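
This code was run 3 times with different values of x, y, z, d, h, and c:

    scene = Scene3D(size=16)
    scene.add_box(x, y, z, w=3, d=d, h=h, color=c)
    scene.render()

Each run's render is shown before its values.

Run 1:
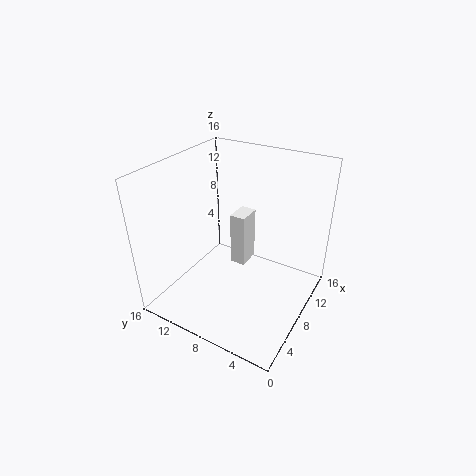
x = 12, y = 9.5, z = 1, d = 2, h = 7, c = 'white'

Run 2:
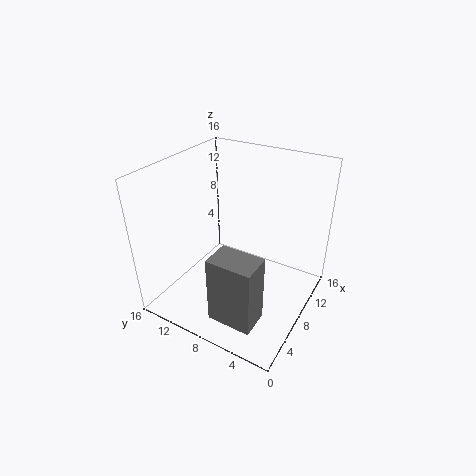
x = 0.5, y = 2.5, z = 3, d = 4.5, h = 7, c = 'gray'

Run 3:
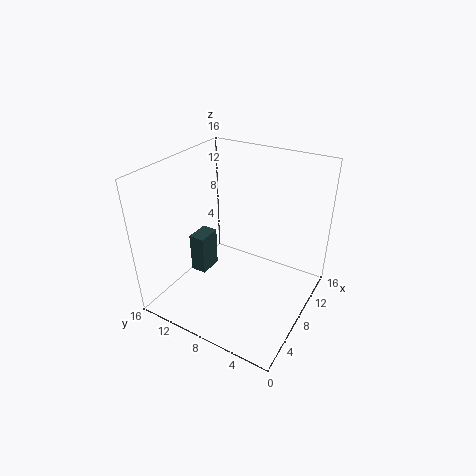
x = 8, y = 13, z = 1, d = 2, h = 5, c = 'darkslategray'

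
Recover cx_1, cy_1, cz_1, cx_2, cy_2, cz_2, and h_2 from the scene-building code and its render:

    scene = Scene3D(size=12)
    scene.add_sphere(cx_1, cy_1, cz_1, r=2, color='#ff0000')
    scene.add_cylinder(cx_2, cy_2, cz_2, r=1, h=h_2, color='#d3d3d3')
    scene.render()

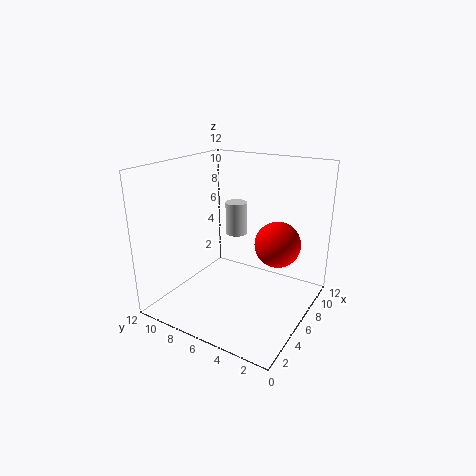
cx_1 = 8.5, cy_1 = 3.5, cz_1 = 5, cx_2 = 9, cy_2 = 8, cz_2 = 5, h_2 = 3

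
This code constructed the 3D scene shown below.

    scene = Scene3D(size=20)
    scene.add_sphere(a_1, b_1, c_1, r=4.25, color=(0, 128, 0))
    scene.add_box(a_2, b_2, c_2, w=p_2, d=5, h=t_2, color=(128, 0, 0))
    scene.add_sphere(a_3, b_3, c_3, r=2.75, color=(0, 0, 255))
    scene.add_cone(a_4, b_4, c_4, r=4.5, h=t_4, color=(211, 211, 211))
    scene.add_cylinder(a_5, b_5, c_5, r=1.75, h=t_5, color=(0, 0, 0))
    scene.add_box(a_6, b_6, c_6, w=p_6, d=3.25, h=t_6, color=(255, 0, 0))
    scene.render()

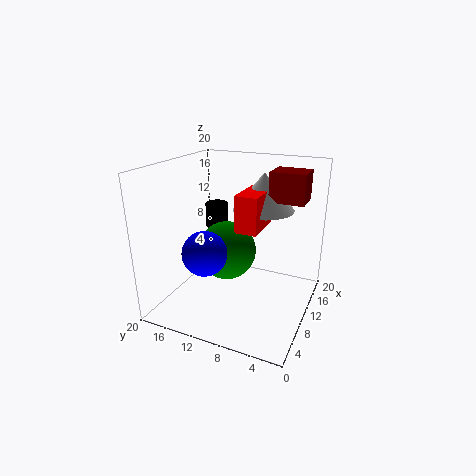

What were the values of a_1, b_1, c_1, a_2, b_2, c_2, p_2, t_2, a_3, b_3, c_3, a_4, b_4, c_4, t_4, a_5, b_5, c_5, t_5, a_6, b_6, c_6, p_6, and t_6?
a_1 = 11
b_1 = 12.25
c_1 = 7.25
a_2 = 13.5
b_2 = 2
c_2 = 14.5
p_2 = 4.25
t_2 = 4.25
a_3 = 3
b_3 = 11.25
c_3 = 10.5
a_4 = 15.25
b_4 = 8.25
c_4 = 12.75
t_4 = 5.5
a_5 = 14.75
b_5 = 15.75
c_5 = 9.25
t_5 = 3.75
a_6 = 9.75
b_6 = 7.25
c_6 = 10.75
p_6 = 6.25
t_6 = 5.25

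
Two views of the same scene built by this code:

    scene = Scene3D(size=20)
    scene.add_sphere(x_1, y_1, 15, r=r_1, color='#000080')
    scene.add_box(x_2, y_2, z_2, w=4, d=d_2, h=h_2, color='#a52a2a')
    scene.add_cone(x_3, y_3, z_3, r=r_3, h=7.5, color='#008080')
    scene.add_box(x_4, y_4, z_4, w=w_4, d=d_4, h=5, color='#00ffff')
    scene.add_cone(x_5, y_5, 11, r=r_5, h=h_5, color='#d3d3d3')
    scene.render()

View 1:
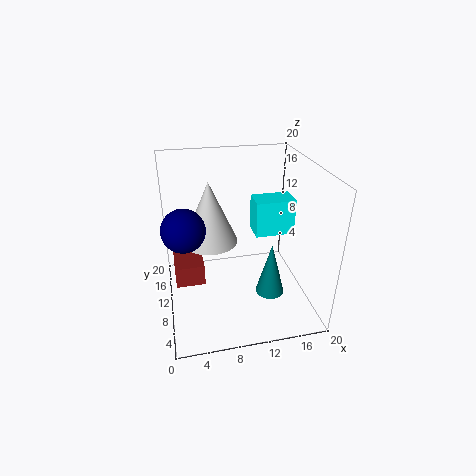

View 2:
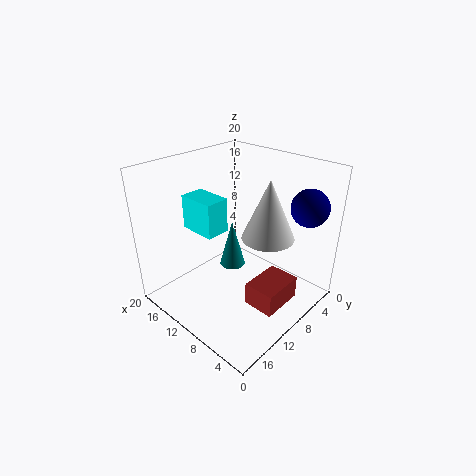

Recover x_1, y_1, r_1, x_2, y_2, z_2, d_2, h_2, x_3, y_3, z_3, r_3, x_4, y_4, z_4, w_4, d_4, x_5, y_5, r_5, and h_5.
x_1 = 2.5, y_1 = 4.5, r_1 = 2.5, x_2 = 1, y_2 = 8.5, z_2 = 4, d_2 = 5.5, h_2 = 3, x_3 = 14, y_3 = 7, z_3 = 2.5, r_3 = 2, x_4 = 12.5, y_4 = 9.5, z_4 = 10, w_4 = 5.5, d_4 = 3.5, x_5 = 6, y_5 = 8.5, r_5 = 3.5, h_5 = 8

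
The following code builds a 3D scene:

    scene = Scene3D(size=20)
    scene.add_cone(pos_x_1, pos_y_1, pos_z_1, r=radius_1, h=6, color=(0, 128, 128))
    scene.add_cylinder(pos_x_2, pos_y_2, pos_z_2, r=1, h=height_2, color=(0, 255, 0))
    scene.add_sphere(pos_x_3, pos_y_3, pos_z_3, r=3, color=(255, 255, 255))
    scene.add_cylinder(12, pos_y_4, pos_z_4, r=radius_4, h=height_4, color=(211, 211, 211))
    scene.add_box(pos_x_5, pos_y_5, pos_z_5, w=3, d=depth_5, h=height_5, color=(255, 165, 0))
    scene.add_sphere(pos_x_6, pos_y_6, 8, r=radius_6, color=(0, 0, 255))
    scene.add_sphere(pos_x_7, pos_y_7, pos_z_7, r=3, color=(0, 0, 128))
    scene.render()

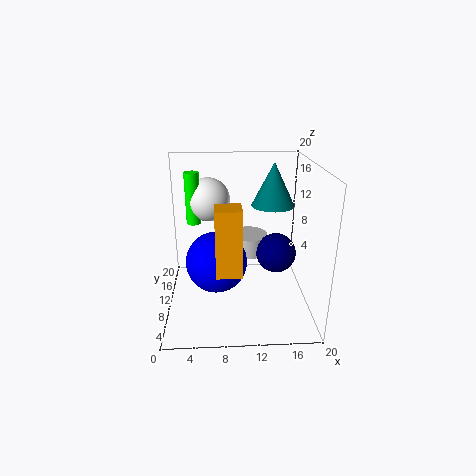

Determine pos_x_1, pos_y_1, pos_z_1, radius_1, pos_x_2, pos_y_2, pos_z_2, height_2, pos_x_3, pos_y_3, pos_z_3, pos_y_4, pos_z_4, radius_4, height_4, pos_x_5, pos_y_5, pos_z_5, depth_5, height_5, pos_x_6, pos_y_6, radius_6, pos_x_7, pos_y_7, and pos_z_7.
pos_x_1 = 15; pos_y_1 = 12; pos_z_1 = 14; radius_1 = 3; pos_x_2 = 4; pos_y_2 = 11; pos_z_2 = 12; height_2 = 7; pos_x_3 = 6; pos_y_3 = 12; pos_z_3 = 15; pos_y_4 = 16; pos_z_4 = 5; radius_4 = 3; height_4 = 3; pos_x_5 = 7; pos_y_5 = 1; pos_z_5 = 9; depth_5 = 3; height_5 = 8; pos_x_6 = 7; pos_y_6 = 7; radius_6 = 4; pos_x_7 = 16; pos_y_7 = 13; pos_z_7 = 6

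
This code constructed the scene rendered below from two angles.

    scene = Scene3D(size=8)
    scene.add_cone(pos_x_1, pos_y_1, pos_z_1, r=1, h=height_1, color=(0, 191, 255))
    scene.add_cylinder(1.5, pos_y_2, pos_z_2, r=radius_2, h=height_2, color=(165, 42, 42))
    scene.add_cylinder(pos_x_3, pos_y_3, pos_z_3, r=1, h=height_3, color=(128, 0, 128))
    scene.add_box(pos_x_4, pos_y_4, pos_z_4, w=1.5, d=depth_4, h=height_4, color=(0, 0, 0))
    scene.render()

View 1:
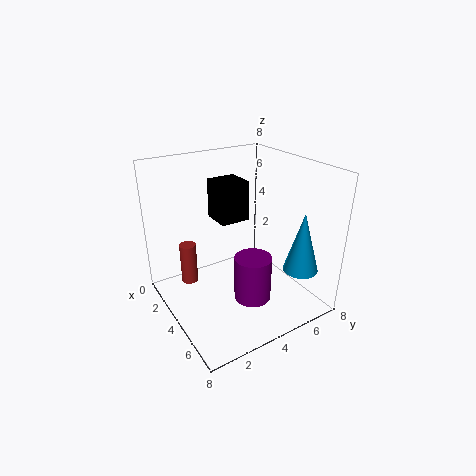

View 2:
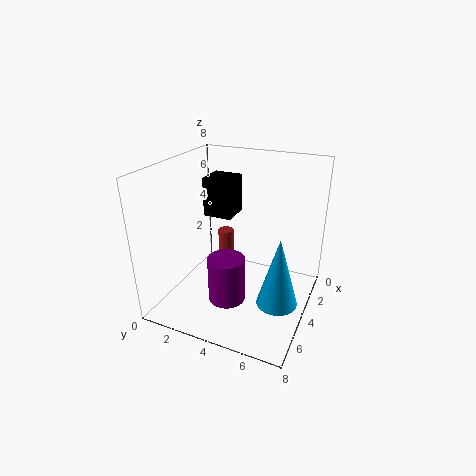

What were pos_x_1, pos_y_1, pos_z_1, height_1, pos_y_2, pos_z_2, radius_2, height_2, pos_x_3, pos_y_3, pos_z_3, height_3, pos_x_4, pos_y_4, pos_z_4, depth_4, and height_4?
pos_x_1 = 6, pos_y_1 = 7, pos_z_1 = 2, height_1 = 3.5, pos_y_2 = 2, pos_z_2 = 0.5, radius_2 = 0.5, height_2 = 2.5, pos_x_3 = 5.5, pos_y_3 = 4, pos_z_3 = 1, height_3 = 2.5, pos_x_4 = 3.5, pos_y_4 = 2.5, pos_z_4 = 5.5, depth_4 = 1.5, height_4 = 2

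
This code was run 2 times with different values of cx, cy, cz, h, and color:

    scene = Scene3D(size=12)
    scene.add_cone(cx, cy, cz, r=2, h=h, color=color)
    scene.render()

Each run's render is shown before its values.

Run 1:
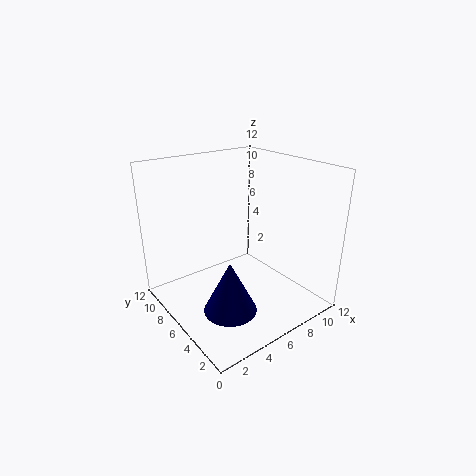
cx = 3; cy = 3; cz = 2; h = 4; color = 'navy'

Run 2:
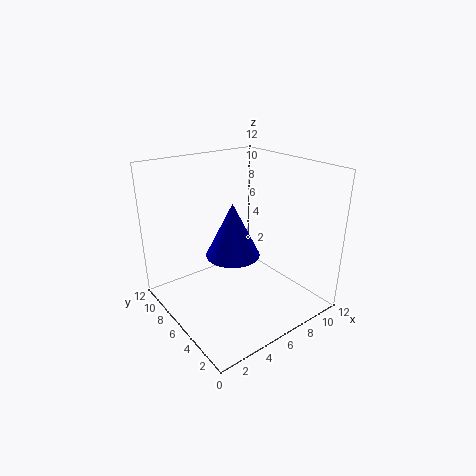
cx = 4; cy = 4; cz = 6; h = 4; color = 'blue'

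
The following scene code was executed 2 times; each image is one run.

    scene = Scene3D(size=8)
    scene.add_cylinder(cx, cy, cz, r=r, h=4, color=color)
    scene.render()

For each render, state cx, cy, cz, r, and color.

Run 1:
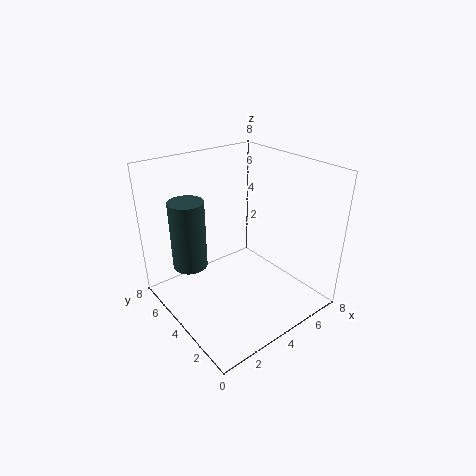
cx = 2, cy = 6, cz = 2, r = 1, color = 'darkslategray'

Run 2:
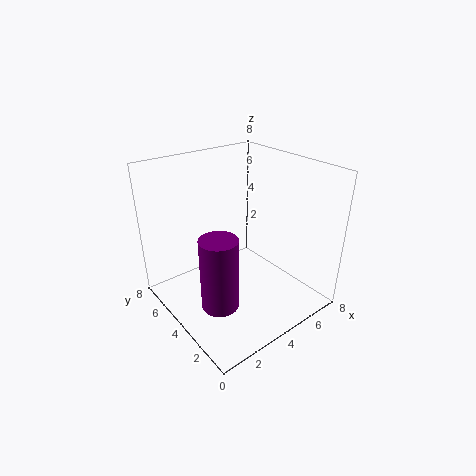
cx = 2, cy = 3, cz = 1, r = 1, color = 'purple'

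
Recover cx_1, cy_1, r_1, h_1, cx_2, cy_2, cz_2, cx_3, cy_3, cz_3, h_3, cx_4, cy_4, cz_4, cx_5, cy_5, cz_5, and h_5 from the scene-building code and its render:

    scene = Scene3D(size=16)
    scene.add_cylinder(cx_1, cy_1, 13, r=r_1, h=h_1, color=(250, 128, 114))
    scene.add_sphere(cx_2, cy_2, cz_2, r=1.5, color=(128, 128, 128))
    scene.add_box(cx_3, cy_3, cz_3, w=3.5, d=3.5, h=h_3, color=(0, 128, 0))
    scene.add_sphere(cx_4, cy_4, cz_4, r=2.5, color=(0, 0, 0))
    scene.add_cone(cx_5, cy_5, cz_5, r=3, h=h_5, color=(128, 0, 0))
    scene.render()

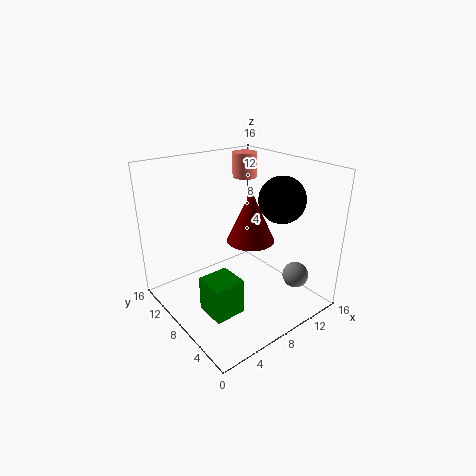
cx_1 = 13, cy_1 = 13, r_1 = 1.5, h_1 = 3, cx_2 = 13.5, cy_2 = 4, cz_2 = 3, cx_3 = 3, cy_3 = 5, cz_3 = 0.5, h_3 = 4, cx_4 = 11.5, cy_4 = 5, cz_4 = 12.5, cx_5 = 12, cy_5 = 10.5, cz_5 = 5.5, h_5 = 6.5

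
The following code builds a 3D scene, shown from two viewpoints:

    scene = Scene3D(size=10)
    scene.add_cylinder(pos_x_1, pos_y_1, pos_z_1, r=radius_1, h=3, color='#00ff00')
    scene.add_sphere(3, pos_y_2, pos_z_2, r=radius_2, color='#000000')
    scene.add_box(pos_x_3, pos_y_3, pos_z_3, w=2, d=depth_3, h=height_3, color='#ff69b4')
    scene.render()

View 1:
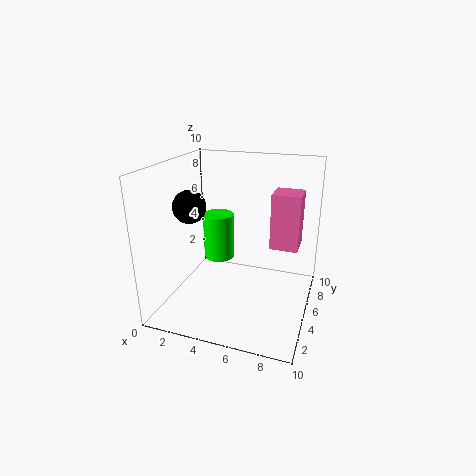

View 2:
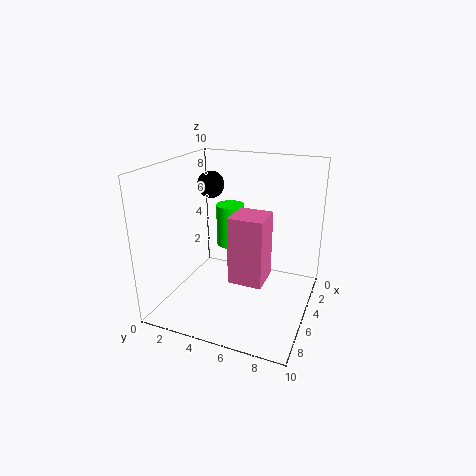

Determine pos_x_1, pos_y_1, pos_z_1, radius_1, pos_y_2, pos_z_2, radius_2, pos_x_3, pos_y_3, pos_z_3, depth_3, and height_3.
pos_x_1 = 4
pos_y_1 = 4
pos_z_1 = 4
radius_1 = 1
pos_y_2 = 2
pos_z_2 = 8
radius_2 = 1
pos_x_3 = 7
pos_y_3 = 6
pos_z_3 = 4
depth_3 = 2
height_3 = 4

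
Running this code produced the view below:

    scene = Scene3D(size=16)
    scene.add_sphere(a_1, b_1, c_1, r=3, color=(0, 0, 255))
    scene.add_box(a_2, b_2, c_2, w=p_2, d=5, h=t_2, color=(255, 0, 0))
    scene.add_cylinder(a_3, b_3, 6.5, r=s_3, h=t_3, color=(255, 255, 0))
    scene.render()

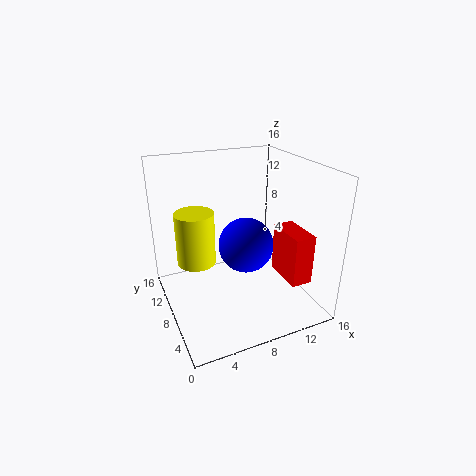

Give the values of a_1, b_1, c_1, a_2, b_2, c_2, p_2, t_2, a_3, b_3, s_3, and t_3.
a_1 = 8.5, b_1 = 7, c_1 = 7.5, a_2 = 13.5, b_2 = 4.5, c_2 = 2, p_2 = 2.5, t_2 = 6, a_3 = 3, b_3 = 7.5, s_3 = 2, t_3 = 5.5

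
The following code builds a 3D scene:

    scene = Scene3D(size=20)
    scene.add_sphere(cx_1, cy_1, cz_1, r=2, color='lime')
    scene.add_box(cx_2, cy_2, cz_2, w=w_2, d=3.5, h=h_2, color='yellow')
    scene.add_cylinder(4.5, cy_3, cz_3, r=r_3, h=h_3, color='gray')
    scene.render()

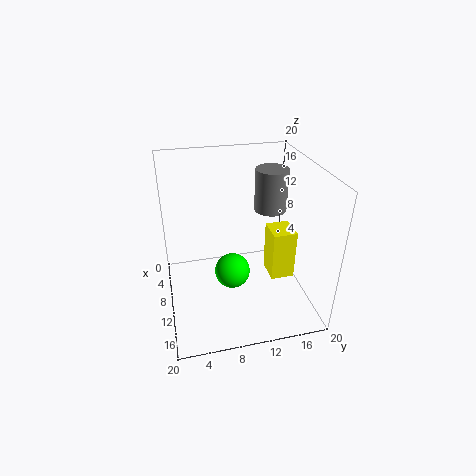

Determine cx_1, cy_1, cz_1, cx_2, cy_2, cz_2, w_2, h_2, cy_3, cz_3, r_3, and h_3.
cx_1 = 17.5; cy_1 = 7.5; cz_1 = 10.5; cx_2 = 7; cy_2 = 15; cz_2 = 2.5; w_2 = 4; h_2 = 7.5; cy_3 = 16.5; cz_3 = 11; r_3 = 2.5; h_3 = 6.5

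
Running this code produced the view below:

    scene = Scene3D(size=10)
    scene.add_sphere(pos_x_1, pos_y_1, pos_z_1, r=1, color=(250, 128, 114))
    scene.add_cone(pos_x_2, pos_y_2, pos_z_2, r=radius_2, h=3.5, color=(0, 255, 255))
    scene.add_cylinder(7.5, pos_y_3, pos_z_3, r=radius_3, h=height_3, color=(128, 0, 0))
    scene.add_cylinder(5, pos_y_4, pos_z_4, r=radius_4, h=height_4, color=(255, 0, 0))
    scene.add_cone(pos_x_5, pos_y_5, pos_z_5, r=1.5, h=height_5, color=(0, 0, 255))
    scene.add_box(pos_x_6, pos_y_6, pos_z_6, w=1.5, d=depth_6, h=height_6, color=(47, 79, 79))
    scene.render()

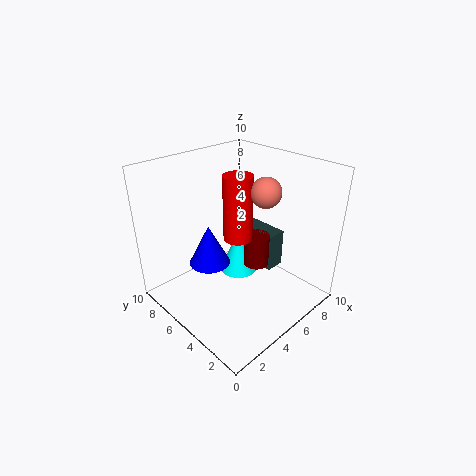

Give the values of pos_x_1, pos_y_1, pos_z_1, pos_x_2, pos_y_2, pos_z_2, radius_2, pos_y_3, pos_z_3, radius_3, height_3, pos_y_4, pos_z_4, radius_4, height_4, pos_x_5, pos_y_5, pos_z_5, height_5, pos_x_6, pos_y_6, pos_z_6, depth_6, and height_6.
pos_x_1 = 6
pos_y_1 = 3.5
pos_z_1 = 8.5
pos_x_2 = 7
pos_y_2 = 7
pos_z_2 = 0.5
radius_2 = 1.5
pos_y_3 = 5.5
pos_z_3 = 1.5
radius_3 = 1
height_3 = 2.5
pos_y_4 = 5
pos_z_4 = 5
radius_4 = 1
height_4 = 4.5
pos_x_5 = 4
pos_y_5 = 7
pos_z_5 = 2.5
height_5 = 3
pos_x_6 = 8
pos_y_6 = 4.5
pos_z_6 = 1
depth_6 = 3.5
height_6 = 3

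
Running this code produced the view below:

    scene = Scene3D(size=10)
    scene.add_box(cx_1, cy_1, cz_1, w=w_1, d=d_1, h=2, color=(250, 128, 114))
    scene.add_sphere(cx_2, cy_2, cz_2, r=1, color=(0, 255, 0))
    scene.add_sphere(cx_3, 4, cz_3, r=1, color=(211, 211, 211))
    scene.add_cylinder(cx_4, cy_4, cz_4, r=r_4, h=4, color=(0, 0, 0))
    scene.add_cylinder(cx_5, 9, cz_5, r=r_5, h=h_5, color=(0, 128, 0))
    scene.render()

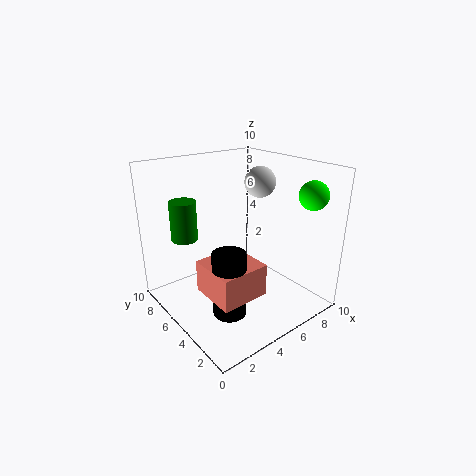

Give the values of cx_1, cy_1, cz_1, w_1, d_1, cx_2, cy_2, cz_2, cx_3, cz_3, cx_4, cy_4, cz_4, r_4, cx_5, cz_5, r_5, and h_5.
cx_1 = 1; cy_1 = 1; cz_1 = 3; w_1 = 3; d_1 = 3; cx_2 = 9; cy_2 = 2; cz_2 = 8; cx_3 = 6; cz_3 = 9; cx_4 = 2; cy_4 = 2; cz_4 = 2; r_4 = 1; cx_5 = 3; cz_5 = 4; r_5 = 1; h_5 = 3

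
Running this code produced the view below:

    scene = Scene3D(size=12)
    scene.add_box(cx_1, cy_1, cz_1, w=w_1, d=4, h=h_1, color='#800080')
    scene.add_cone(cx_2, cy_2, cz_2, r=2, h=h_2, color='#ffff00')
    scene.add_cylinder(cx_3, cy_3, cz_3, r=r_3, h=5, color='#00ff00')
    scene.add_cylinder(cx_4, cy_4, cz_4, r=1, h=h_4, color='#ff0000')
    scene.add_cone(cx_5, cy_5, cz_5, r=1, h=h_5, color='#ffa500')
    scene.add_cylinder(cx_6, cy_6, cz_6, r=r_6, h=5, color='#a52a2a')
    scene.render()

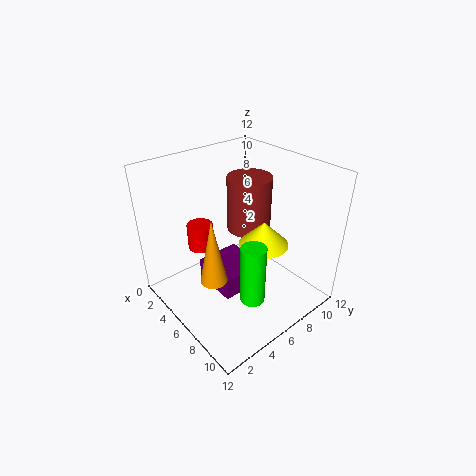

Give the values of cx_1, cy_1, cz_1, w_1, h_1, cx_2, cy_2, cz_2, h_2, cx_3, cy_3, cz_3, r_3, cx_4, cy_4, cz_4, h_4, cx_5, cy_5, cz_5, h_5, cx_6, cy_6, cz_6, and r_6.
cx_1 = 3, cy_1 = 4, cz_1 = 1, w_1 = 4, h_1 = 2, cx_2 = 8, cy_2 = 7, cz_2 = 6, h_2 = 2, cx_3 = 9, cy_3 = 5, cz_3 = 2, r_3 = 1, cx_4 = 5, cy_4 = 3, cz_4 = 6, h_4 = 2, cx_5 = 8, cy_5 = 2, cz_5 = 5, h_5 = 5, cx_6 = 4, cy_6 = 9, cz_6 = 5, r_6 = 2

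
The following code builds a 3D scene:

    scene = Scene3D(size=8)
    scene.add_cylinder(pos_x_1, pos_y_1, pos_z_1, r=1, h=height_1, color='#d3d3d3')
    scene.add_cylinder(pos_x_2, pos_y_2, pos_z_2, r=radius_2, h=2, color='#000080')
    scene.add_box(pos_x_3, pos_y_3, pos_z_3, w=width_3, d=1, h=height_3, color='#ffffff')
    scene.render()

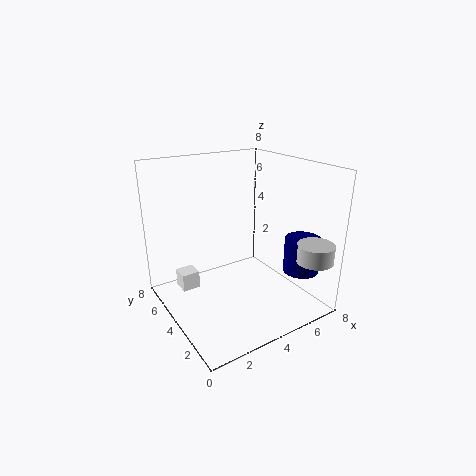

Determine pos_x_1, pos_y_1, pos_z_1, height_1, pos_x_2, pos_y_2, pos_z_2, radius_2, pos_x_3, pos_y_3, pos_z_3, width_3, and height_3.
pos_x_1 = 7, pos_y_1 = 1, pos_z_1 = 3, height_1 = 1, pos_x_2 = 7, pos_y_2 = 2, pos_z_2 = 2, radius_2 = 1, pos_x_3 = 1, pos_y_3 = 5, pos_z_3 = 1, width_3 = 1, height_3 = 1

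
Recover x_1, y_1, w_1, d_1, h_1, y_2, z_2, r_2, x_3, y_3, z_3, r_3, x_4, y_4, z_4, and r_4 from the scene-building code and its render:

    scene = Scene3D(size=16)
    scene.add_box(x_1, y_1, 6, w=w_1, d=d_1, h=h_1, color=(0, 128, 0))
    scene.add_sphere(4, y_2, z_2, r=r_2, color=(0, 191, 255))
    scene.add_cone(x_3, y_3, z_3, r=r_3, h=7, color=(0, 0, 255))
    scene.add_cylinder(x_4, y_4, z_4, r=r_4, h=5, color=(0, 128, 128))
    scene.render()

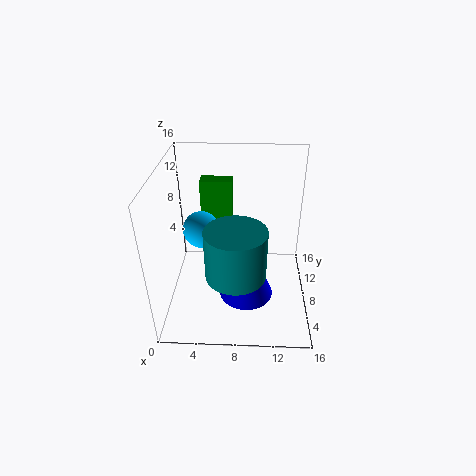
x_1 = 3; y_1 = 14; w_1 = 4; d_1 = 2; h_1 = 6; y_2 = 8; z_2 = 9; r_2 = 2; x_3 = 9; y_3 = 6; z_3 = 2; r_3 = 3; x_4 = 8; y_4 = 3; z_4 = 7; r_4 = 3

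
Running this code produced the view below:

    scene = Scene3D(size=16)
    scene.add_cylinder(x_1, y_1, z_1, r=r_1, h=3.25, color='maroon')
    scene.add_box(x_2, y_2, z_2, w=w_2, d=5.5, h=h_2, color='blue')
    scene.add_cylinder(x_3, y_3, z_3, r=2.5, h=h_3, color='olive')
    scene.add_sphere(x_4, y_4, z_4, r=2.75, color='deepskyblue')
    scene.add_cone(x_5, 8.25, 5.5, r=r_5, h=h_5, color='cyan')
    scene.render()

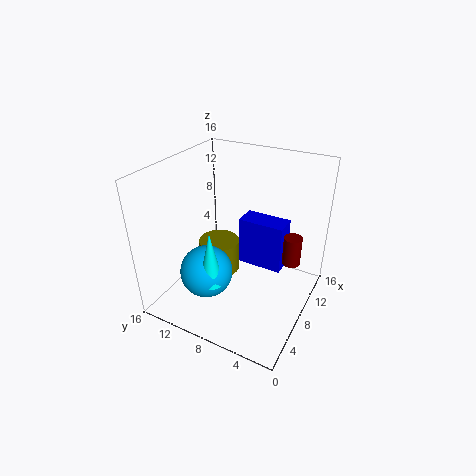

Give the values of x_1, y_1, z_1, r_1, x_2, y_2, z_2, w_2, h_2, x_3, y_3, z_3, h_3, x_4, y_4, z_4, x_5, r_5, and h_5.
x_1 = 9.75
y_1 = 2.25
z_1 = 5.5
r_1 = 1
x_2 = 11
y_2 = 4
z_2 = 2.5
w_2 = 2.75
h_2 = 6
x_3 = 10
y_3 = 11.75
z_3 = 1.5
h_3 = 4
x_4 = 3.75
y_4 = 9.5
z_4 = 5.75
x_5 = 2.75
r_5 = 1.25
h_5 = 5.75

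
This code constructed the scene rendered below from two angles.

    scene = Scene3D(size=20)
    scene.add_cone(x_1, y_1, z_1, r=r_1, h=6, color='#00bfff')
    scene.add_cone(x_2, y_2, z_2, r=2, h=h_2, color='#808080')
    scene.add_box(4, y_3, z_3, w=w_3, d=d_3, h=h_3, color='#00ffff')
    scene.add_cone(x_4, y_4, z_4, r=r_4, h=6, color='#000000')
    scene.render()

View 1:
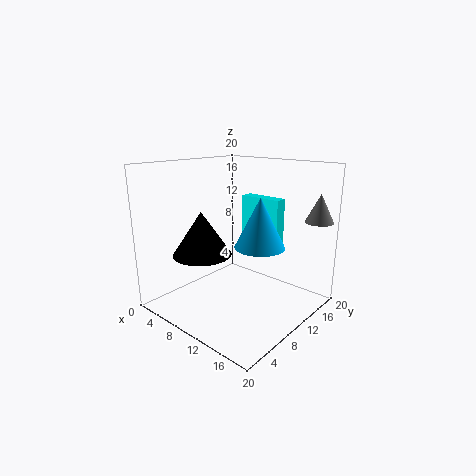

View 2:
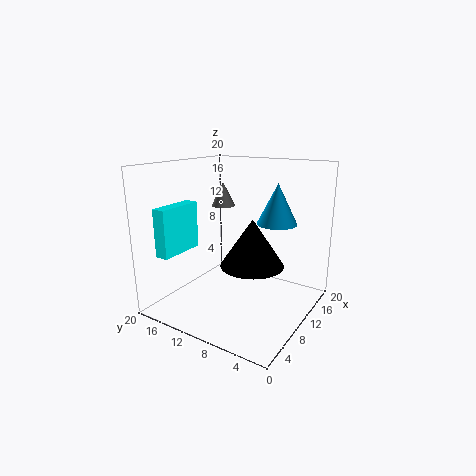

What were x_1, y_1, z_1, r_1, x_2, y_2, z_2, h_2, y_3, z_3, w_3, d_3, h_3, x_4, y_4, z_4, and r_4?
x_1 = 16, y_1 = 7, z_1 = 11, r_1 = 3, x_2 = 18, y_2 = 18, z_2 = 12, h_2 = 4, y_3 = 18, z_3 = 7, w_3 = 7, d_3 = 2, h_3 = 7, x_4 = 7, y_4 = 6, z_4 = 8, r_4 = 4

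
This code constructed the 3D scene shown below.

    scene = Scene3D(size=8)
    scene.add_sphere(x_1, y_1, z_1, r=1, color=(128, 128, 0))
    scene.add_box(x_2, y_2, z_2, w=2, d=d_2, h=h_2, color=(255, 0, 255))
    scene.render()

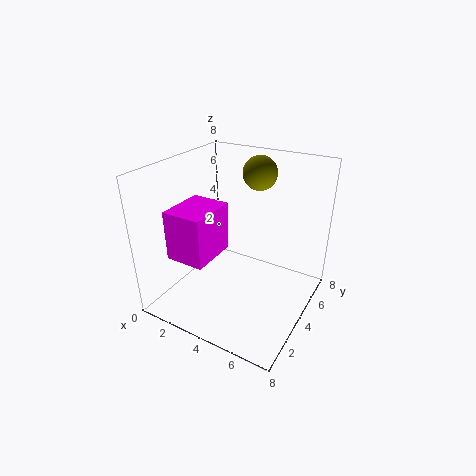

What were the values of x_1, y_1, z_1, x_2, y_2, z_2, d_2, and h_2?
x_1 = 4; y_1 = 6.5; z_1 = 7; x_2 = 2; y_2 = 0.5; z_2 = 4; d_2 = 2.5; h_2 = 2.5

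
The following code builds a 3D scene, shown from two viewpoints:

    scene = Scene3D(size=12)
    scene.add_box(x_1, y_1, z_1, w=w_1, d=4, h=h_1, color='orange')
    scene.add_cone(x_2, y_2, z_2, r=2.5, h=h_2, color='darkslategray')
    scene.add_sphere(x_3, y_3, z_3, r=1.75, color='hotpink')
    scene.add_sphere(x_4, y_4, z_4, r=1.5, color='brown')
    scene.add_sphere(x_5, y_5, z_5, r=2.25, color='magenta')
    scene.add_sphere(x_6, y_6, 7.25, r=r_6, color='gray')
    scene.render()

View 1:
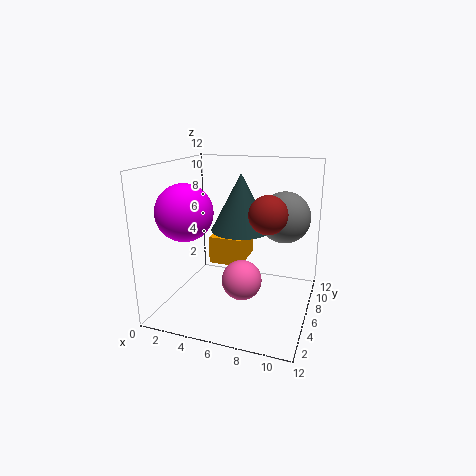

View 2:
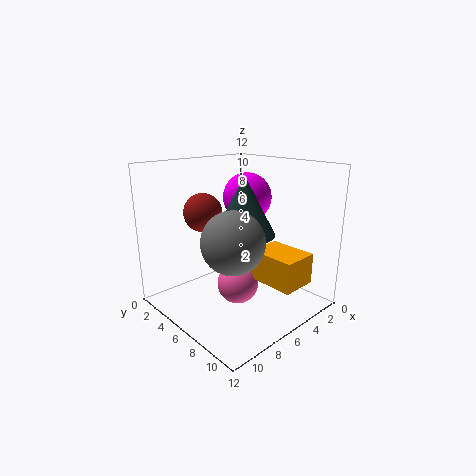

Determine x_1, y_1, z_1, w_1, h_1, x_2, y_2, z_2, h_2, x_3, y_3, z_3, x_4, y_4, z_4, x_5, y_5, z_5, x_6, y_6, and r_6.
x_1 = 2.75
y_1 = 7.25
z_1 = 2.75
w_1 = 3
h_1 = 2.5
x_2 = 6
y_2 = 6.75
z_2 = 6.5
h_2 = 4.75
x_3 = 6.25
y_3 = 6.25
z_3 = 2
x_4 = 8.75
y_4 = 5
z_4 = 8.5
x_5 = 2.5
y_5 = 3.5
z_5 = 8.5
x_6 = 9.25
y_6 = 9
r_6 = 2.25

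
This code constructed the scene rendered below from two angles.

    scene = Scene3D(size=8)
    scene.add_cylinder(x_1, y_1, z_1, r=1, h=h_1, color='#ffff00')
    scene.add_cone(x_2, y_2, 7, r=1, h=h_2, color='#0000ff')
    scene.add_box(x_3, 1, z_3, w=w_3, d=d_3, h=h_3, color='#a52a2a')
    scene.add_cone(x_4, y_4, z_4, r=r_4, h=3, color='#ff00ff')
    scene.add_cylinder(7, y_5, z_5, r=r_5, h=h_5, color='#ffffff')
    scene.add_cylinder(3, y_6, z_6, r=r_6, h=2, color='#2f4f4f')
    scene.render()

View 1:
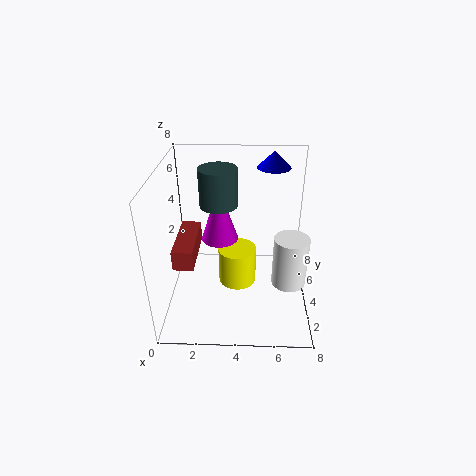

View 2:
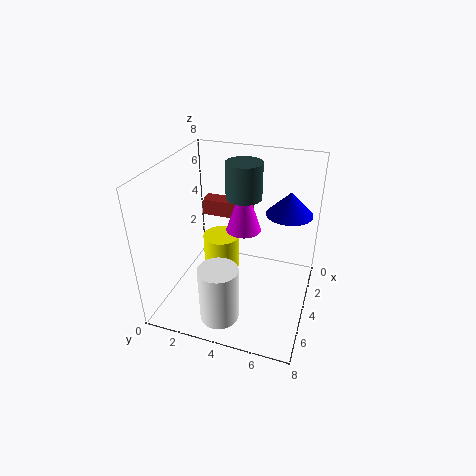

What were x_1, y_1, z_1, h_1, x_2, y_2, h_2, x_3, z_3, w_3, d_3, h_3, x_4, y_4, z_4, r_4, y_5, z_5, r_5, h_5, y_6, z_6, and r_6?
x_1 = 4
y_1 = 3
z_1 = 2
h_1 = 2
x_2 = 6
y_2 = 7
h_2 = 1
x_3 = 1
z_3 = 4
w_3 = 1
d_3 = 3
h_3 = 1
x_4 = 3
y_4 = 4
z_4 = 4
r_4 = 1
y_5 = 4
z_5 = 1
r_5 = 1
h_5 = 3
y_6 = 4
z_6 = 6
r_6 = 1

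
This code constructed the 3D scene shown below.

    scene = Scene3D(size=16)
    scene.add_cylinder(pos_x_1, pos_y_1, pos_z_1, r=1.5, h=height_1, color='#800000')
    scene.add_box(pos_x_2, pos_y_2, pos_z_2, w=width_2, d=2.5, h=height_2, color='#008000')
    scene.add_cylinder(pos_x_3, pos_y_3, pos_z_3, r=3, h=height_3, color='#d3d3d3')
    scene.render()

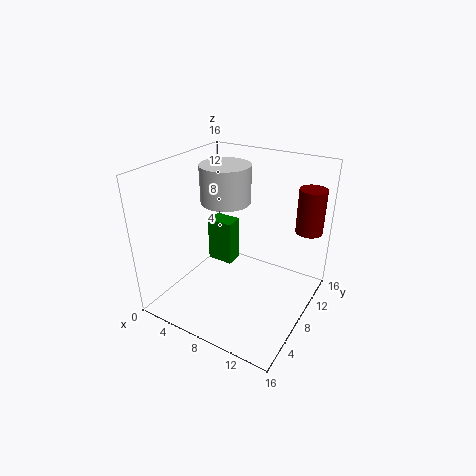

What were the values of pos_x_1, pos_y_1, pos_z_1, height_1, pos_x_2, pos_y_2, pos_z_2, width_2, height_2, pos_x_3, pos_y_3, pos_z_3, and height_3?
pos_x_1 = 14.5; pos_y_1 = 12.5; pos_z_1 = 8.5; height_1 = 5; pos_x_2 = 0.5; pos_y_2 = 12.5; pos_z_2 = 0.5; width_2 = 3.5; height_2 = 6; pos_x_3 = 4.5; pos_y_3 = 11; pos_z_3 = 10.5; height_3 = 4.5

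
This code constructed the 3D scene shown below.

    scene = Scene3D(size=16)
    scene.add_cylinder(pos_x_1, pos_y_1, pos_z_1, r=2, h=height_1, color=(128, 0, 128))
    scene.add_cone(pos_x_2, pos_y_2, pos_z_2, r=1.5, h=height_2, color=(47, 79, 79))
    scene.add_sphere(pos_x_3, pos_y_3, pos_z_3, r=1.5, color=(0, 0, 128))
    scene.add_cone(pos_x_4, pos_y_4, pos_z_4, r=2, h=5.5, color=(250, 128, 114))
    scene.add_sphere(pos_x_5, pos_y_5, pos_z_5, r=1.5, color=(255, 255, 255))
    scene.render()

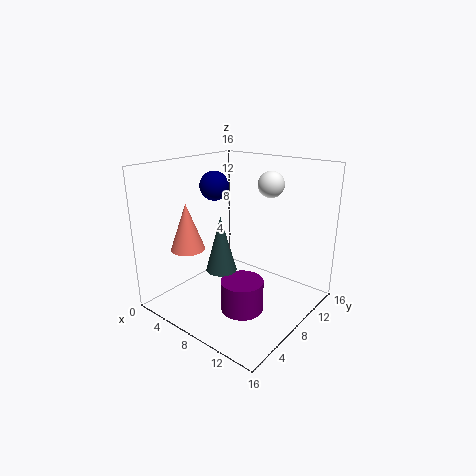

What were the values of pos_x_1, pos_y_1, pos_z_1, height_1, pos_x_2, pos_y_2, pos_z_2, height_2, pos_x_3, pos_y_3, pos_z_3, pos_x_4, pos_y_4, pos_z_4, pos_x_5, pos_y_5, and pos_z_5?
pos_x_1 = 12.5
pos_y_1 = 3
pos_z_1 = 3.5
height_1 = 3
pos_x_2 = 9.5
pos_y_2 = 3.5
pos_z_2 = 6.5
height_2 = 5.5
pos_x_3 = 6.5
pos_y_3 = 6
pos_z_3 = 14
pos_x_4 = 2.5
pos_y_4 = 5.5
pos_z_4 = 6
pos_x_5 = 9.5
pos_y_5 = 12
pos_z_5 = 13.5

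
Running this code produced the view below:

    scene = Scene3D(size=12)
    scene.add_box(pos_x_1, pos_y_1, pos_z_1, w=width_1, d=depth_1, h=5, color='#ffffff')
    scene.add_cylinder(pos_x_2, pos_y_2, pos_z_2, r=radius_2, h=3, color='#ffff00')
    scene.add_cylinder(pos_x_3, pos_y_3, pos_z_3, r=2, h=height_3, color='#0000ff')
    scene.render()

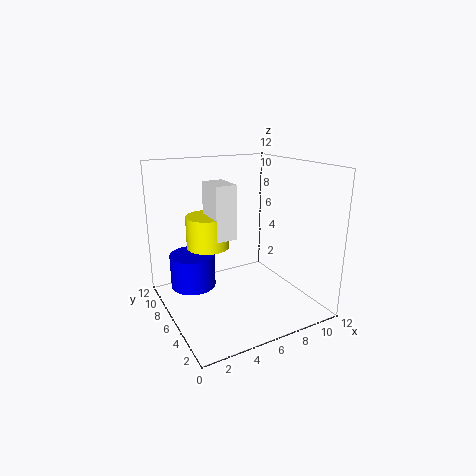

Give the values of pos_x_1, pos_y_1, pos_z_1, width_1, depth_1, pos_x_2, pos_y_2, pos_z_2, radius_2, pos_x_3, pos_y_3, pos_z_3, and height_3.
pos_x_1 = 5
pos_y_1 = 8
pos_z_1 = 5
width_1 = 2
depth_1 = 3
pos_x_2 = 5
pos_y_2 = 10
pos_z_2 = 4
radius_2 = 2
pos_x_3 = 3
pos_y_3 = 9
pos_z_3 = 1
height_3 = 3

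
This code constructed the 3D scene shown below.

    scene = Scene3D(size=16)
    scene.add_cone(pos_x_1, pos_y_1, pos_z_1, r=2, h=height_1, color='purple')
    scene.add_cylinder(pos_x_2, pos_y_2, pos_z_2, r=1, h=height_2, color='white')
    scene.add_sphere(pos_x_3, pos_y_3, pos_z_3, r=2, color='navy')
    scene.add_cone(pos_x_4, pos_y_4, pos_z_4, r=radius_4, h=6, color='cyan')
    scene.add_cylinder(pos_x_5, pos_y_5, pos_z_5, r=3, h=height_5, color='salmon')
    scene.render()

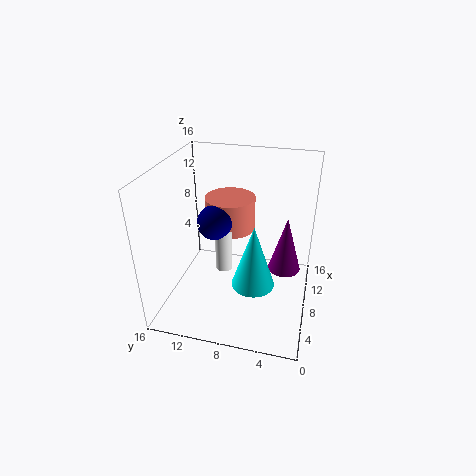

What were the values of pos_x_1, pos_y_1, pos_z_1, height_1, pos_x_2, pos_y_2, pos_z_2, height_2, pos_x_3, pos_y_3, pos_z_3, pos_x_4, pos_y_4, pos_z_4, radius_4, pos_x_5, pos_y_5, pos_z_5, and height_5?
pos_x_1 = 12, pos_y_1 = 3, pos_z_1 = 2, height_1 = 7, pos_x_2 = 9, pos_y_2 = 10, pos_z_2 = 3, height_2 = 5, pos_x_3 = 9, pos_y_3 = 11, pos_z_3 = 9, pos_x_4 = 2, pos_y_4 = 5, pos_z_4 = 7, radius_4 = 2, pos_x_5 = 12, pos_y_5 = 10, pos_z_5 = 7, height_5 = 4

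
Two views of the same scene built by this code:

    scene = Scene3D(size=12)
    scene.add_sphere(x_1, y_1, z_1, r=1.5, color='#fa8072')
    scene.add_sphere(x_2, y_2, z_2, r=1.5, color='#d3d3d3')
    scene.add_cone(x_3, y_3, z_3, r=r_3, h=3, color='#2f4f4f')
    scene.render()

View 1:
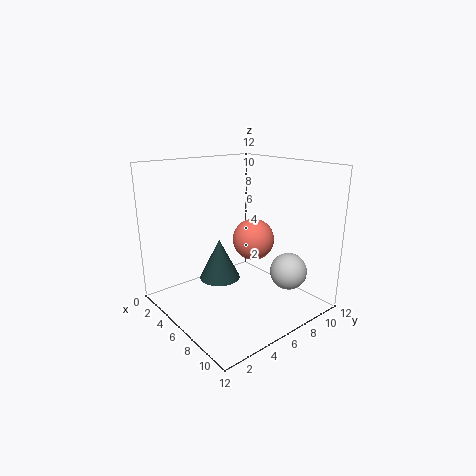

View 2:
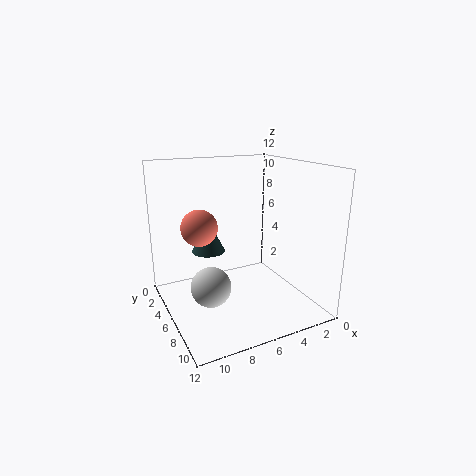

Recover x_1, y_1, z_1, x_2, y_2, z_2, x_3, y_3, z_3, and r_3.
x_1 = 9; y_1 = 5; z_1 = 7; x_2 = 9.5; y_2 = 8.5; z_2 = 3.5; x_3 = 7.5; y_3 = 3; z_3 = 4; r_3 = 1.5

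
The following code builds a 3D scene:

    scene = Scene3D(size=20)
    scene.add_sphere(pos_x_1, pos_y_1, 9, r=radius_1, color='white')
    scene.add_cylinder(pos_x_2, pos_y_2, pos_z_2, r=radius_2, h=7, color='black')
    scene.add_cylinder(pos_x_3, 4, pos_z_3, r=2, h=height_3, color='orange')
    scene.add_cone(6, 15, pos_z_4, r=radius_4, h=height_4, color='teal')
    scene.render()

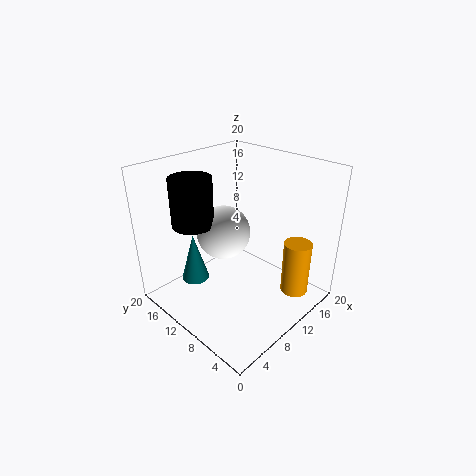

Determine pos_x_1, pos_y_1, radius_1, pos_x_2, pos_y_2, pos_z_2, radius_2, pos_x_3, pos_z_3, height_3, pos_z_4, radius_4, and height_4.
pos_x_1 = 11
pos_y_1 = 14
radius_1 = 4
pos_x_2 = 7
pos_y_2 = 16
pos_z_2 = 11
radius_2 = 3
pos_x_3 = 16
pos_z_3 = 1
height_3 = 8
pos_z_4 = 3
radius_4 = 2
height_4 = 7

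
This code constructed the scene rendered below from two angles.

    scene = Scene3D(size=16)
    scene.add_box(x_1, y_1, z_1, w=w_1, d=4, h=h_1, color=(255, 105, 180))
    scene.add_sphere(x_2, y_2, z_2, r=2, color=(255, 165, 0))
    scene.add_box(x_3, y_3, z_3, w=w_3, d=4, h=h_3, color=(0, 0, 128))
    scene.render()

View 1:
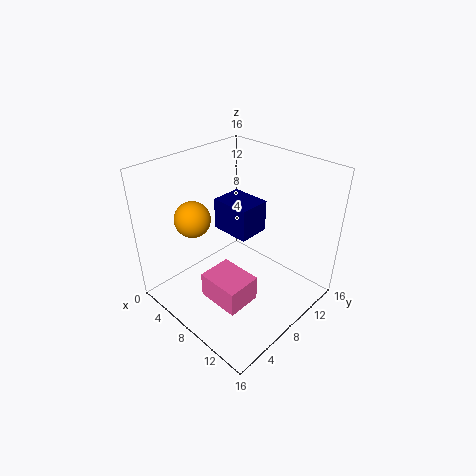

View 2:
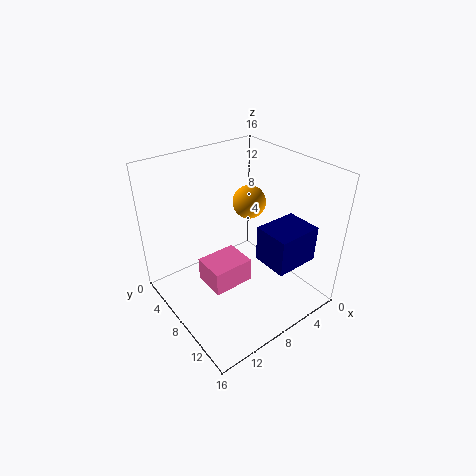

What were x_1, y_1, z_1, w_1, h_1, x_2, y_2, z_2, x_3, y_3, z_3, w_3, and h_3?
x_1 = 6; y_1 = 4; z_1 = 1; w_1 = 5; h_1 = 3; x_2 = 4; y_2 = 5; z_2 = 10; x_3 = 2; y_3 = 10; z_3 = 6; w_3 = 5; h_3 = 4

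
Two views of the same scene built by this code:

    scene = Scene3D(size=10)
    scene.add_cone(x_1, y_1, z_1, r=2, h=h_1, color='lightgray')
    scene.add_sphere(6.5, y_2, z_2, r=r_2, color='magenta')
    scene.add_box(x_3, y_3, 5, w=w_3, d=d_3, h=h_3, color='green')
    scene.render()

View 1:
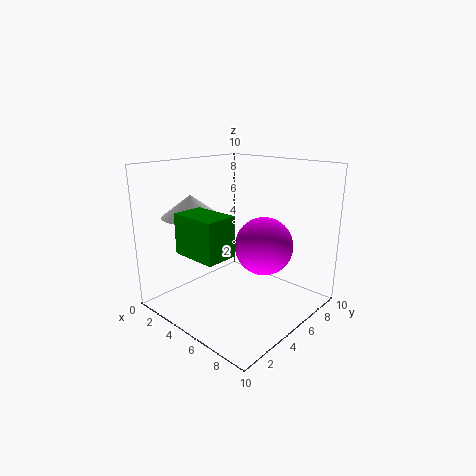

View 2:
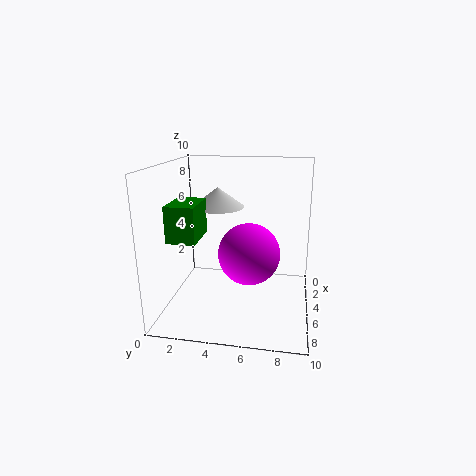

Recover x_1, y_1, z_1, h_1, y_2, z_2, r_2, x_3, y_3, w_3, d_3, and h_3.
x_1 = 2.5; y_1 = 3; z_1 = 6.5; h_1 = 1.5; y_2 = 6; z_2 = 4.5; r_2 = 2; x_3 = 4; y_3 = 0.5; w_3 = 3; d_3 = 2; h_3 = 2.5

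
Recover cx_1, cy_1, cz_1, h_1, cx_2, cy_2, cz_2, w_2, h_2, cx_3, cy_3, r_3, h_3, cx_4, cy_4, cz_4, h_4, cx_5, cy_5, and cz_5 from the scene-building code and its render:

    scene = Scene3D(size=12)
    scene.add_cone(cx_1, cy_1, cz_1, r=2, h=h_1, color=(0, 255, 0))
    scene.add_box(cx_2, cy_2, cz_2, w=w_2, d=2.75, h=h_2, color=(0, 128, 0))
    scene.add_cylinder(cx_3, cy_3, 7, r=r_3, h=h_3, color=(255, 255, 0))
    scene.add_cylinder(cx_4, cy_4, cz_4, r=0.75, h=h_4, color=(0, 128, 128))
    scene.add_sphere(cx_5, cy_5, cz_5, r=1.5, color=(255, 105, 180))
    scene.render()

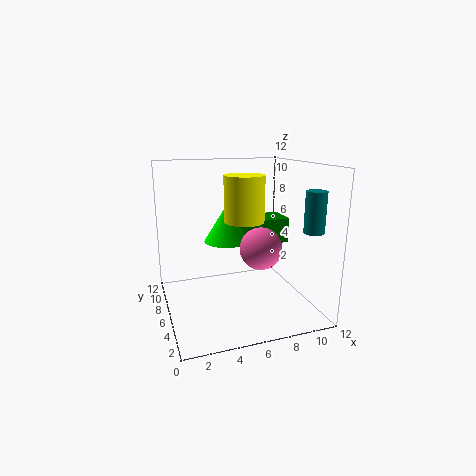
cx_1 = 5.75, cy_1 = 8.5, cz_1 = 5, h_1 = 3.25, cx_2 = 7.25, cy_2 = 7, cz_2 = 4.75, w_2 = 4, h_2 = 2.25, cx_3 = 7, cy_3 = 7.25, r_3 = 1.75, h_3 = 4, cx_4 = 10, cy_4 = 1, cz_4 = 7.5, h_4 = 3, cx_5 = 6.25, cy_5 = 1.75, cz_5 = 6.5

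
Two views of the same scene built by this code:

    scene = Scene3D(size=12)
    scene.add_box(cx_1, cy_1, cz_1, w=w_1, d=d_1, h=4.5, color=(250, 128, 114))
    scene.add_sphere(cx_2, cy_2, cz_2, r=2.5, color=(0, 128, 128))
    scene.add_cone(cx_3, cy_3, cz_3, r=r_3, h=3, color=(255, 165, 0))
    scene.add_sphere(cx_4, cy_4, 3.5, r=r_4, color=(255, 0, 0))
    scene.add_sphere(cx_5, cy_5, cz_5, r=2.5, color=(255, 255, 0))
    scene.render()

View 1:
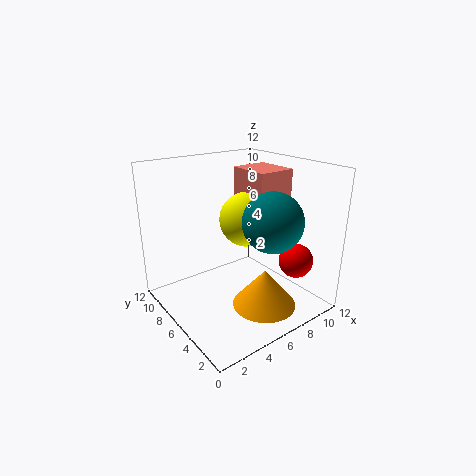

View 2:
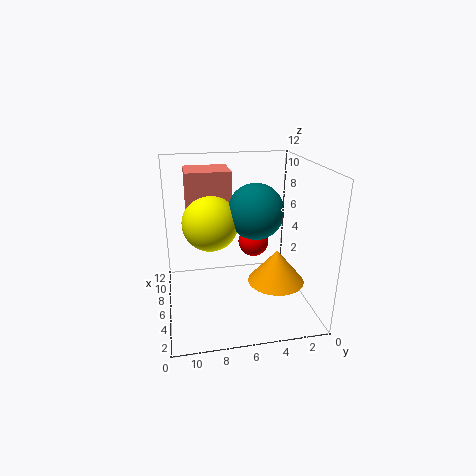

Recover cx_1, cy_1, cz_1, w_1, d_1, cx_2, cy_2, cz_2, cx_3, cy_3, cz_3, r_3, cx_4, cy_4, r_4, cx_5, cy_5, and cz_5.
cx_1 = 8.5; cy_1 = 6; cz_1 = 6.5; w_1 = 3.5; d_1 = 4; cx_2 = 8; cy_2 = 4; cz_2 = 7.5; cx_3 = 6; cy_3 = 2.5; cz_3 = 1.5; r_3 = 2.5; cx_4 = 10.5; cy_4 = 3.5; r_4 = 1.5; cx_5 = 8.5; cy_5 = 8; cz_5 = 6.5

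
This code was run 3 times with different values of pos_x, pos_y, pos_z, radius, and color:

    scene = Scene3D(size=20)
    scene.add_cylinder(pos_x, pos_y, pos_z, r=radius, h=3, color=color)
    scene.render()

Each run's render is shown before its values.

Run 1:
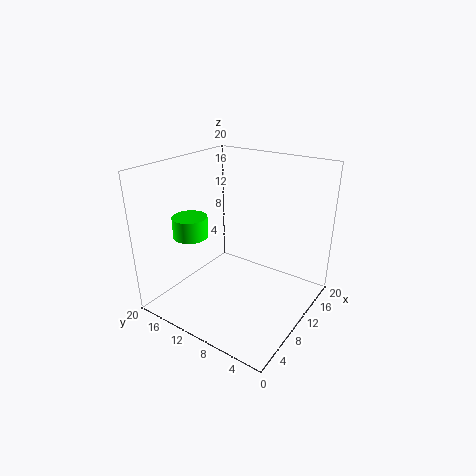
pos_x = 7.5
pos_y = 16.5
pos_z = 9.5
radius = 2.5
color = 'lime'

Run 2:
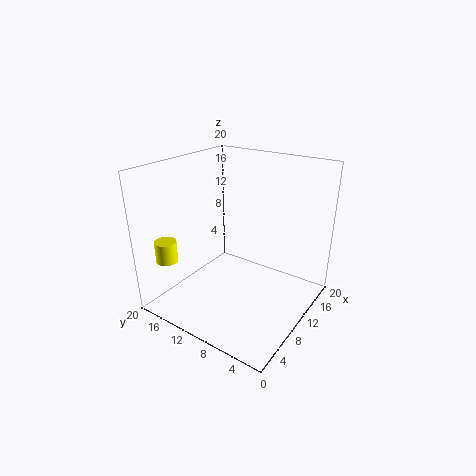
pos_x = 3.5
pos_y = 17.5
pos_z = 7
radius = 1.5
color = 'yellow'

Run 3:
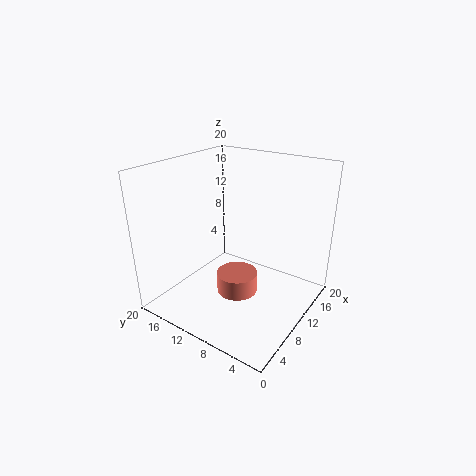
pos_x = 10.5
pos_y = 10.5
pos_z = 1
radius = 3
color = 'salmon'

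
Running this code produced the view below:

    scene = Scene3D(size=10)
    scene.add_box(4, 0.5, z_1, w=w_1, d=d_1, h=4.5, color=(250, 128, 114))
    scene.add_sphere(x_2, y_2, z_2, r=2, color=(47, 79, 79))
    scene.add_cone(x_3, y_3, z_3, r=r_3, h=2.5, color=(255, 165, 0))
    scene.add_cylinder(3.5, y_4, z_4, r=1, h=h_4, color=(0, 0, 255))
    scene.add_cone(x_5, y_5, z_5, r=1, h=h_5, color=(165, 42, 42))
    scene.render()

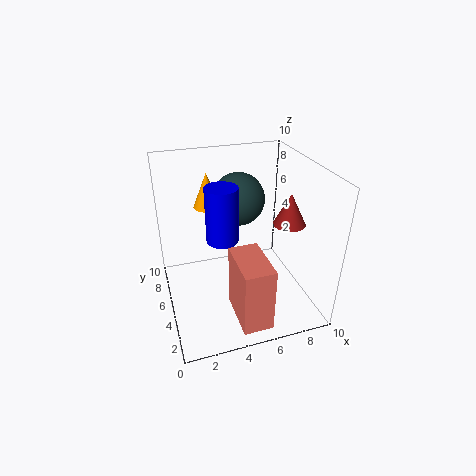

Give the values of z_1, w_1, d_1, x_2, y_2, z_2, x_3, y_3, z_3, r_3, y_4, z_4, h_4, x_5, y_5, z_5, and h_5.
z_1 = 0.5; w_1 = 2; d_1 = 3.5; x_2 = 6; y_2 = 8; z_2 = 6.5; x_3 = 3.5; y_3 = 7.5; z_3 = 6.5; r_3 = 1; y_4 = 3.5; z_4 = 6; h_4 = 3.5; x_5 = 7.5; y_5 = 2.5; z_5 = 7; h_5 = 2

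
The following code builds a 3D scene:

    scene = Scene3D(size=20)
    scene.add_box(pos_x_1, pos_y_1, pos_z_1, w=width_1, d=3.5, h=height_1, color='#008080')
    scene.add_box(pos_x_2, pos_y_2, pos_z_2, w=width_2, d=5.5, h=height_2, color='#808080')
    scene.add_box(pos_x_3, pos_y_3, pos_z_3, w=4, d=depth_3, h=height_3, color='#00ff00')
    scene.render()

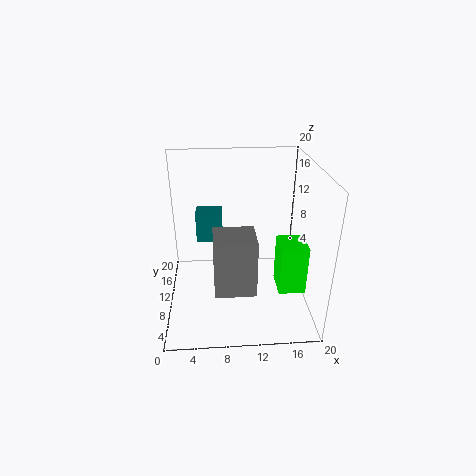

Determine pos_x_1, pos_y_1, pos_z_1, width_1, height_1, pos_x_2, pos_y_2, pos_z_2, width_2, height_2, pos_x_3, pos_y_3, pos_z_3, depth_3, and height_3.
pos_x_1 = 4; pos_y_1 = 14.5; pos_z_1 = 7; width_1 = 4; height_1 = 4.5; pos_x_2 = 6.5; pos_y_2 = 7; pos_z_2 = 2; width_2 = 6; height_2 = 8.5; pos_x_3 = 16; pos_y_3 = 8.5; pos_z_3 = 1; depth_3 = 4.5; height_3 = 7.5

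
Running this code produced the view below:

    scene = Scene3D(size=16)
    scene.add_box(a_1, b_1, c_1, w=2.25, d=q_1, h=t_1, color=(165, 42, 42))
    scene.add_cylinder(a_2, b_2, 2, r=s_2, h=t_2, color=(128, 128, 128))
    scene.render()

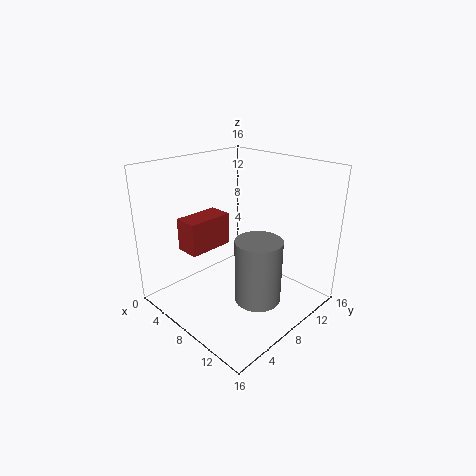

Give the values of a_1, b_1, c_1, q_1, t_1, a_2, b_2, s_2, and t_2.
a_1 = 8, b_1 = 0.25, c_1 = 9.5, q_1 = 4.25, t_1 = 3, a_2 = 11.5, b_2 = 7.5, s_2 = 2.5, t_2 = 7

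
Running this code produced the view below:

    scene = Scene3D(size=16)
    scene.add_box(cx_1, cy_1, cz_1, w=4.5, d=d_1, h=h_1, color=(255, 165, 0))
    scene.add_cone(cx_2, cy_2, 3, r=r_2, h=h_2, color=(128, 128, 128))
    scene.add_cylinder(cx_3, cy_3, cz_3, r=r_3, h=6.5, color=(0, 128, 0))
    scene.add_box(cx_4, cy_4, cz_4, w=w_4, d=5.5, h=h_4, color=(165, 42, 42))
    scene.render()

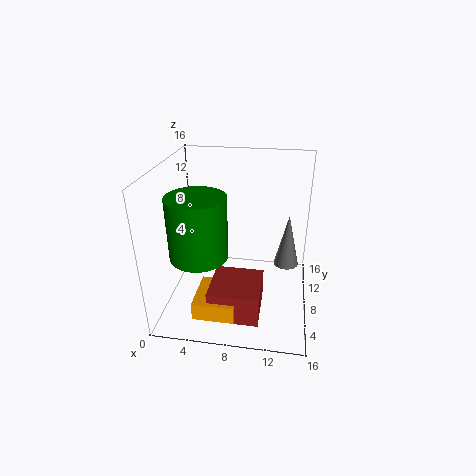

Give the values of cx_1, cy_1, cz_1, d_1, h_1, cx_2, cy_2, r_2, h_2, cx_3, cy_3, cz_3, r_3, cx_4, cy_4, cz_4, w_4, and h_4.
cx_1 = 4, cy_1 = 2, cz_1 = 1, d_1 = 5, h_1 = 2, cx_2 = 13.5, cy_2 = 11.5, r_2 = 1.5, h_2 = 6.5, cx_3 = 4.5, cy_3 = 4.5, cz_3 = 7.5, r_3 = 3, cx_4 = 5.5, cy_4 = 2.5, cz_4 = 0.5, w_4 = 5.5, h_4 = 3.5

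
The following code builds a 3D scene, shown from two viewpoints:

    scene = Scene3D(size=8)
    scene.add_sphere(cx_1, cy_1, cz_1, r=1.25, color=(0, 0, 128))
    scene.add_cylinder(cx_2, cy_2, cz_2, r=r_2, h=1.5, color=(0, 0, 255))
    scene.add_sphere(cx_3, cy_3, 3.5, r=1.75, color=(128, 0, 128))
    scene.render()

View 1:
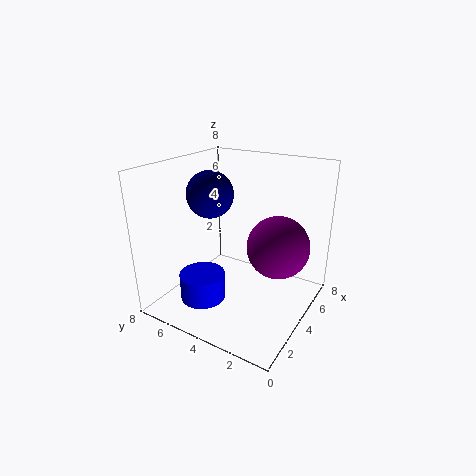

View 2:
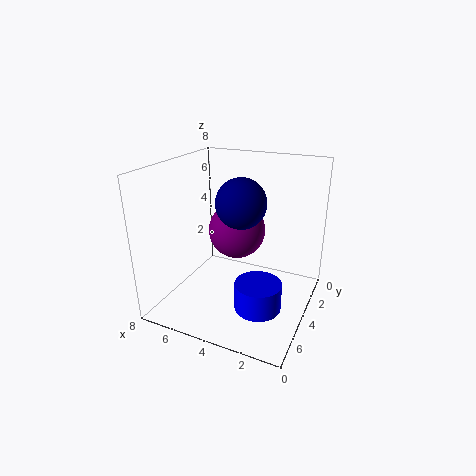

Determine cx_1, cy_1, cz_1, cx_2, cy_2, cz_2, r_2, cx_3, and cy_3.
cx_1 = 3.25; cy_1 = 5.25; cz_1 = 6.5; cx_2 = 2.25; cy_2 = 5.25; cz_2 = 0.75; r_2 = 1.25; cx_3 = 5; cy_3 = 2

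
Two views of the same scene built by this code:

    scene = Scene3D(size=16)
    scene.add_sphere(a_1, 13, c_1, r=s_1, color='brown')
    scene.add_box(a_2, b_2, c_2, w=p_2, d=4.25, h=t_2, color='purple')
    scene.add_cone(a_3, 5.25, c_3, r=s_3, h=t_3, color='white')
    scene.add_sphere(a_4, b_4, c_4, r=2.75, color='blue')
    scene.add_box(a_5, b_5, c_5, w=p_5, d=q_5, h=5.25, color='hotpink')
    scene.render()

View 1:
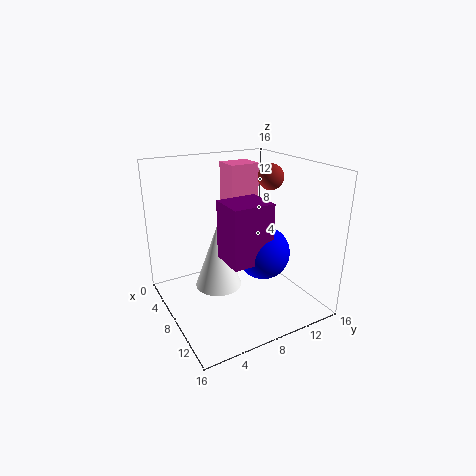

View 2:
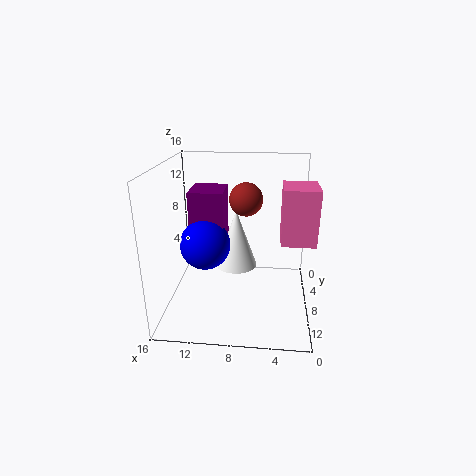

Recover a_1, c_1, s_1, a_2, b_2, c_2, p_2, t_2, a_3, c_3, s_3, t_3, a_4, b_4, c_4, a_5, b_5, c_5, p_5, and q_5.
a_1 = 6.75
c_1 = 14
s_1 = 1.5
a_2 = 9.5
b_2 = 4.75
c_2 = 7.25
p_2 = 3.75
t_2 = 6
a_3 = 8.5
c_3 = 3.25
s_3 = 2.5
t_3 = 7
a_4 = 11.5
b_4 = 9
c_4 = 7.5
a_5 = 0.25
b_5 = 9.75
c_5 = 9.75
p_5 = 3.25
q_5 = 3.75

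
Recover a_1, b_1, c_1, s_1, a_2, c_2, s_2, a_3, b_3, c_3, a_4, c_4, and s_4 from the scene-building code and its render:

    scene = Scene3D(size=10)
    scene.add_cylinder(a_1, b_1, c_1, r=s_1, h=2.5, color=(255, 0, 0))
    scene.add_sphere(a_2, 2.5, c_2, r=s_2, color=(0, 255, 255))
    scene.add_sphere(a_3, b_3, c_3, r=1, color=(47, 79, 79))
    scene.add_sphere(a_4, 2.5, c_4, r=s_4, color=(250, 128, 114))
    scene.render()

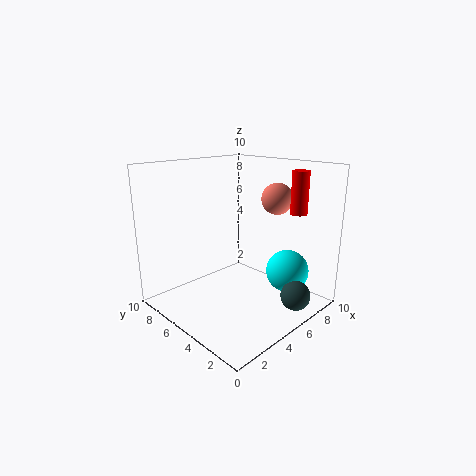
a_1 = 5.5
b_1 = 0.5
c_1 = 7.5
s_1 = 0.5
a_2 = 7.5
c_2 = 2.5
s_2 = 1.5
a_3 = 6.5
b_3 = 1
c_3 = 1.5
a_4 = 6
c_4 = 8
s_4 = 1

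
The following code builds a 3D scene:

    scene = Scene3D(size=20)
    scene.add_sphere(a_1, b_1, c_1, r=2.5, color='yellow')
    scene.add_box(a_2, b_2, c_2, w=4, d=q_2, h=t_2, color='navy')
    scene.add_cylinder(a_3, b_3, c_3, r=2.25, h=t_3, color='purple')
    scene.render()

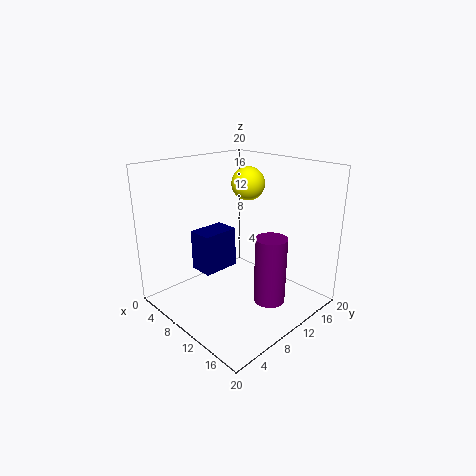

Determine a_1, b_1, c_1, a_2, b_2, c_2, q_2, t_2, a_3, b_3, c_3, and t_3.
a_1 = 6.75
b_1 = 15.25
c_1 = 16.25
a_2 = 0.25
b_2 = 9
c_2 = 2
q_2 = 6
t_2 = 6.5
a_3 = 13.75
b_3 = 12.75
c_3 = 0.5
t_3 = 9.75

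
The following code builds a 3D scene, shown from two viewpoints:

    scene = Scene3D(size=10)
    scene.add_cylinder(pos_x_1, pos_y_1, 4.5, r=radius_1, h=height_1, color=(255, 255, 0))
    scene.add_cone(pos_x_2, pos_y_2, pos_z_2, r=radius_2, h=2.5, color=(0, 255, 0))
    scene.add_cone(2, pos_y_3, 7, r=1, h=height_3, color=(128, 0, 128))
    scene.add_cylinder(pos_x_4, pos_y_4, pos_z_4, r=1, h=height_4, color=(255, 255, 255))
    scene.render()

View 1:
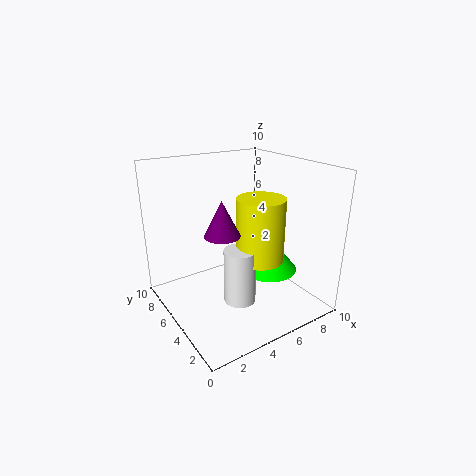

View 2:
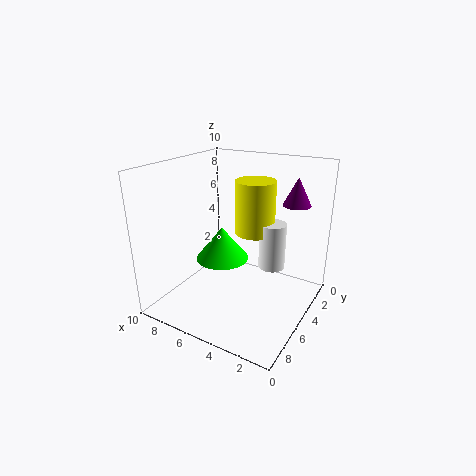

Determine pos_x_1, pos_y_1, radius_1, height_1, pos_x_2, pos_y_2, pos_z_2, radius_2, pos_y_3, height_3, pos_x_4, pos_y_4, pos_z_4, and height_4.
pos_x_1 = 5; pos_y_1 = 2.5; radius_1 = 1.5; height_1 = 4; pos_x_2 = 7; pos_y_2 = 4; pos_z_2 = 2.5; radius_2 = 2; pos_y_3 = 2; height_3 = 2; pos_x_4 = 3.5; pos_y_4 = 2.5; pos_z_4 = 2; height_4 = 3.5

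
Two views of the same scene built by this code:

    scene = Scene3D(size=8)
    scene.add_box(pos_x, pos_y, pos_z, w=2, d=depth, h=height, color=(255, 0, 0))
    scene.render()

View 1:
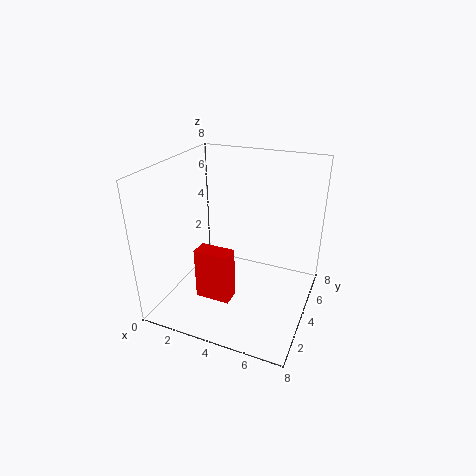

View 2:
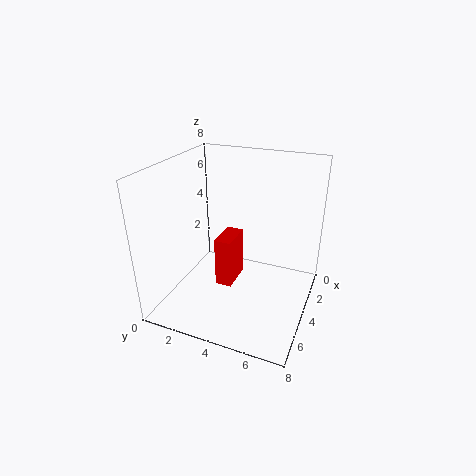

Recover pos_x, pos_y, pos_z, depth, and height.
pos_x = 2
pos_y = 2.5
pos_z = 0.5
depth = 1
height = 3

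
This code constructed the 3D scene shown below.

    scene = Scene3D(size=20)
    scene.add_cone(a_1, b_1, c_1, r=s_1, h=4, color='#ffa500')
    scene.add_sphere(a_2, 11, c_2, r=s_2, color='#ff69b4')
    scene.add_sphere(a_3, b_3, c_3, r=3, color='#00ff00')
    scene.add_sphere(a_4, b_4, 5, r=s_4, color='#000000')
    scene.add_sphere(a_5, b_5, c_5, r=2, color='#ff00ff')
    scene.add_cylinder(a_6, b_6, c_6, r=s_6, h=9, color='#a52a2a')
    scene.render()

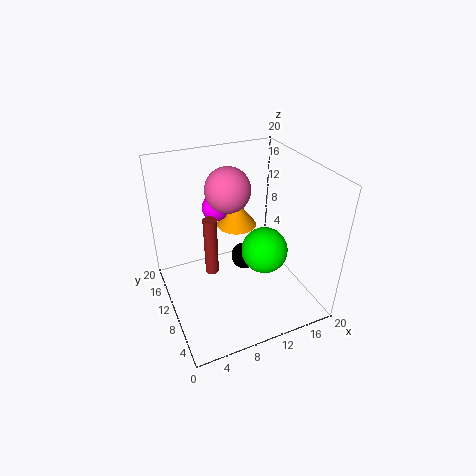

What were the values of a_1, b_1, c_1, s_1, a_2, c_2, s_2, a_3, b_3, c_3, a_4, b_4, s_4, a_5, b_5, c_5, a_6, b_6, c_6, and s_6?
a_1 = 12; b_1 = 15; c_1 = 9; s_1 = 3; a_2 = 9; c_2 = 17; s_2 = 3; a_3 = 12; b_3 = 6; c_3 = 10; a_4 = 12; b_4 = 12; s_4 = 2; a_5 = 9; b_5 = 16; c_5 = 12; a_6 = 7; b_6 = 13; c_6 = 3; s_6 = 1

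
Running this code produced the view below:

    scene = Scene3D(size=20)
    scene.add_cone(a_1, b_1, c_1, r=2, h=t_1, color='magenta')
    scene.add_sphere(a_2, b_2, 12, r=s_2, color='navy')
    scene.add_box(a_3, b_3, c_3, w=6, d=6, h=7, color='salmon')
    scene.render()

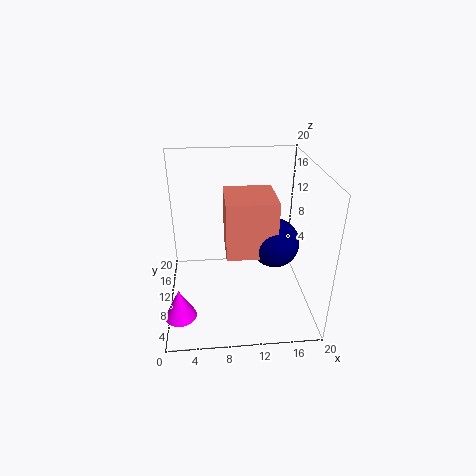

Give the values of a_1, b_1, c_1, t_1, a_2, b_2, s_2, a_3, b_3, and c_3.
a_1 = 2; b_1 = 3; c_1 = 3; t_1 = 4; a_2 = 14; b_2 = 5; s_2 = 3; a_3 = 8; b_3 = 3; c_3 = 11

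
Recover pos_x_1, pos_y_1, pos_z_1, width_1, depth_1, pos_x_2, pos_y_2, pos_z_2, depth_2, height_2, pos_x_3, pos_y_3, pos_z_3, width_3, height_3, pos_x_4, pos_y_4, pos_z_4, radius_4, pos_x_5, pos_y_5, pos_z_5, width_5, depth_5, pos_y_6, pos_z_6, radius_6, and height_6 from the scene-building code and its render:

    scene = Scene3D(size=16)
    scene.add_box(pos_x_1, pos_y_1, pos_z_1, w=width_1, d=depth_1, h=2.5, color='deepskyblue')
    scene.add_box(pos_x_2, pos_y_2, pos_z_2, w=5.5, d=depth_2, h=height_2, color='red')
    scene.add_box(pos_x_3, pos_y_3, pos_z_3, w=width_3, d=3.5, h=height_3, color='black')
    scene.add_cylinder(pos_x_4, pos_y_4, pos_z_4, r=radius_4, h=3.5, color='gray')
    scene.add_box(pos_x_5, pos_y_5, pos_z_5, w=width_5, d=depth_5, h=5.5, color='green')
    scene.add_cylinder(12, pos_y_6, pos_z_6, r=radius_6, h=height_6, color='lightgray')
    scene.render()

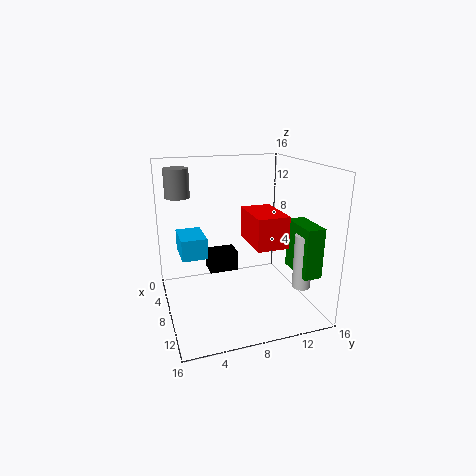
pos_x_1 = 1.5
pos_y_1 = 2
pos_z_1 = 5
width_1 = 4.5
depth_1 = 3
pos_x_2 = 6
pos_y_2 = 9
pos_z_2 = 7.5
depth_2 = 3.5
height_2 = 3.5
pos_x_3 = 2.5
pos_y_3 = 5.5
pos_z_3 = 2.5
width_3 = 2.5
height_3 = 2.5
pos_x_4 = 1.5
pos_y_4 = 2.5
pos_z_4 = 11.5
radius_4 = 1.5
pos_x_5 = 9
pos_y_5 = 13.5
pos_z_5 = 4.5
width_5 = 4.5
depth_5 = 2
pos_y_6 = 14
pos_z_6 = 3
radius_6 = 1
height_6 = 6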